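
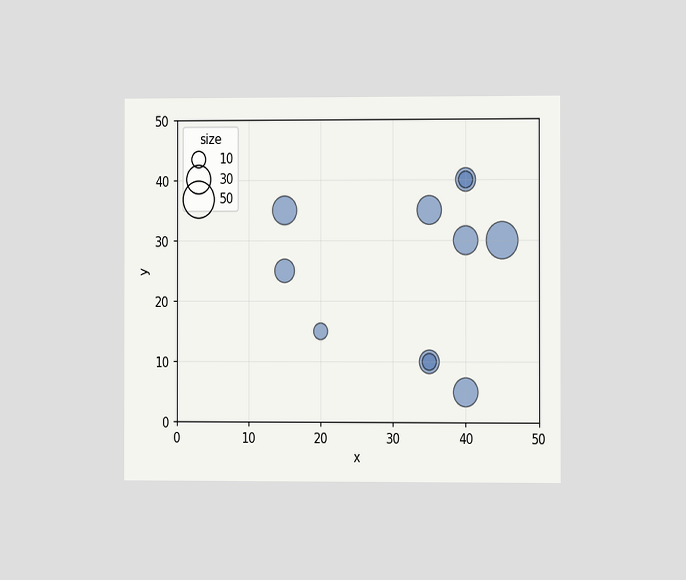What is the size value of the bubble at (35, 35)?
The chart is viewed slightly from the right. Matching the bubble at (35, 35) against the size legend gives 30.

30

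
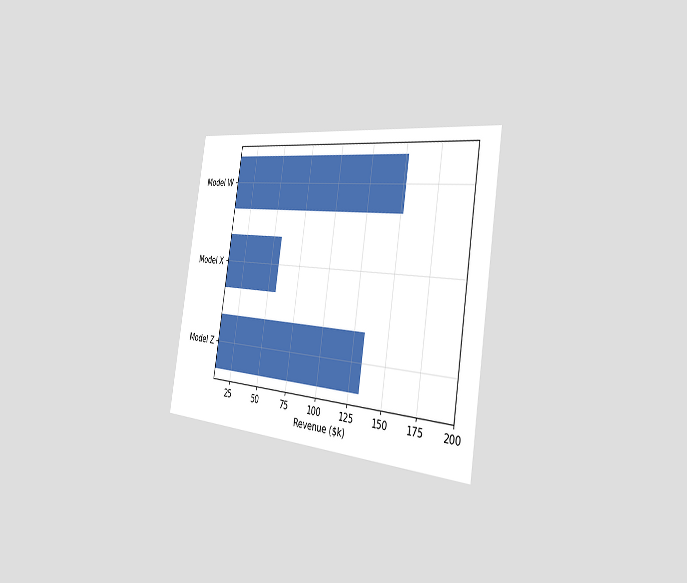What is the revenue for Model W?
$152k

The chart is tilted about 9° clockwise and viewed slightly from the right. Reading along the chart's x-axis, the Model W bar reaches $152k.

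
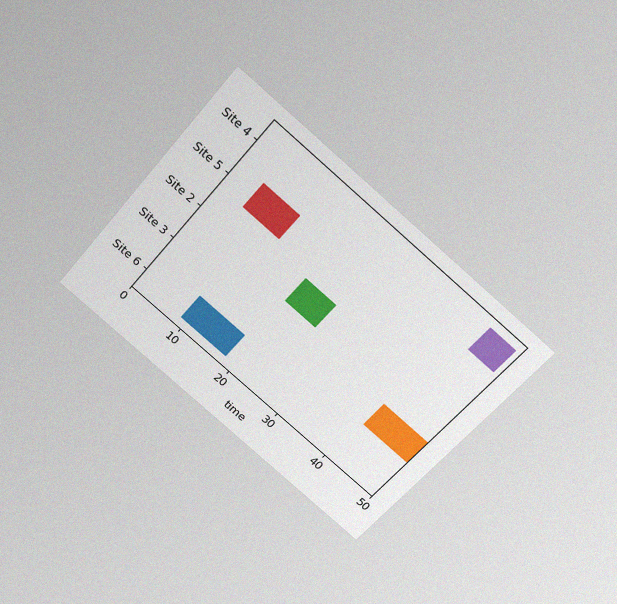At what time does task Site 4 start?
44

The chart is tilted about 40° clockwise and viewed slightly from above, with some photo noise. The Site 4 bar begins at t=44.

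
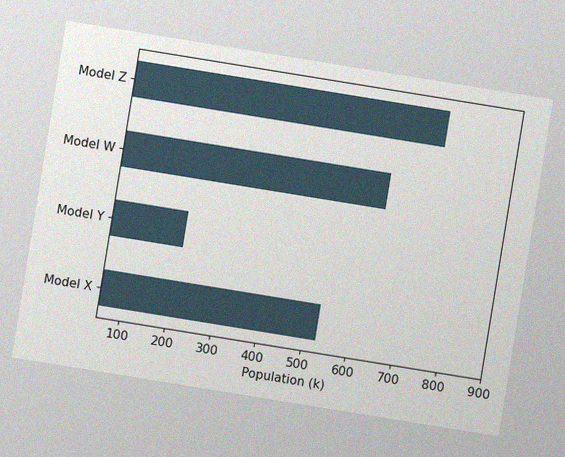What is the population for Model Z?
742k

The chart is tilted about 9° clockwise, with some photo noise. Reading along the chart's x-axis, the Model Z bar reaches 742k.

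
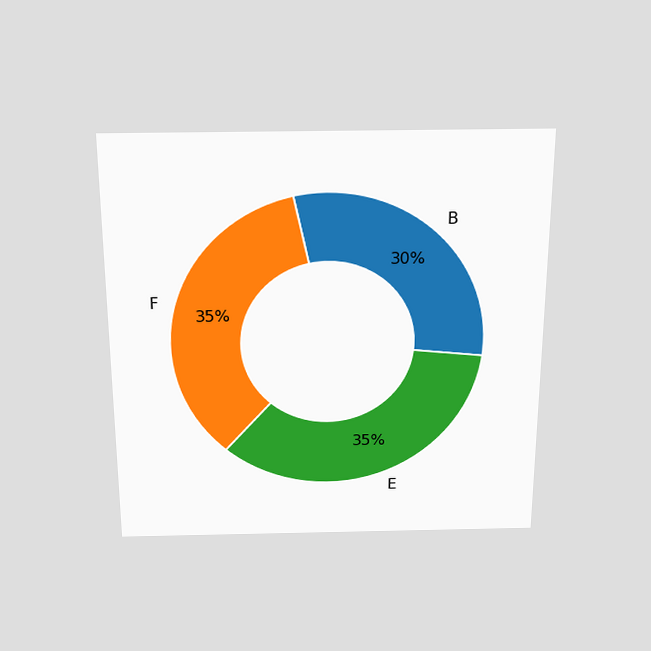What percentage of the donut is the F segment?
35%

The chart is viewed slightly from above. The F segment takes up 35% of the ring.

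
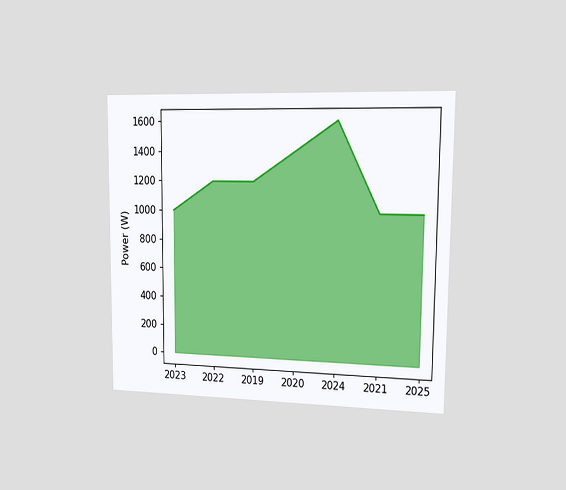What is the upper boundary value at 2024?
The chart is viewed slightly from the right. At 2024 the upper boundary is at 1600W.

1600W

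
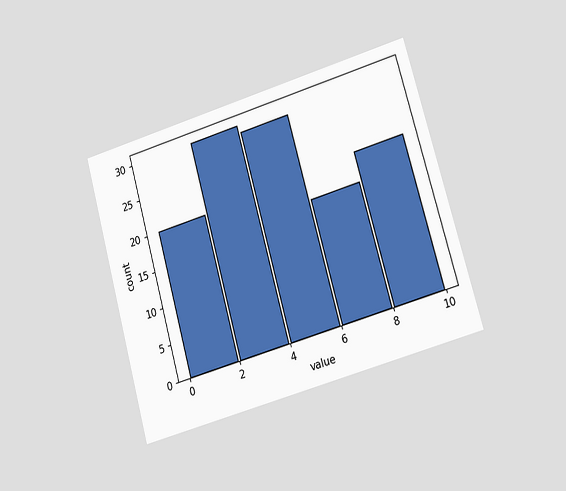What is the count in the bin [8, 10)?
The chart is tilted about 16° counter-clockwise and viewed slightly from the right. The [8, 10) bin has height 21.

21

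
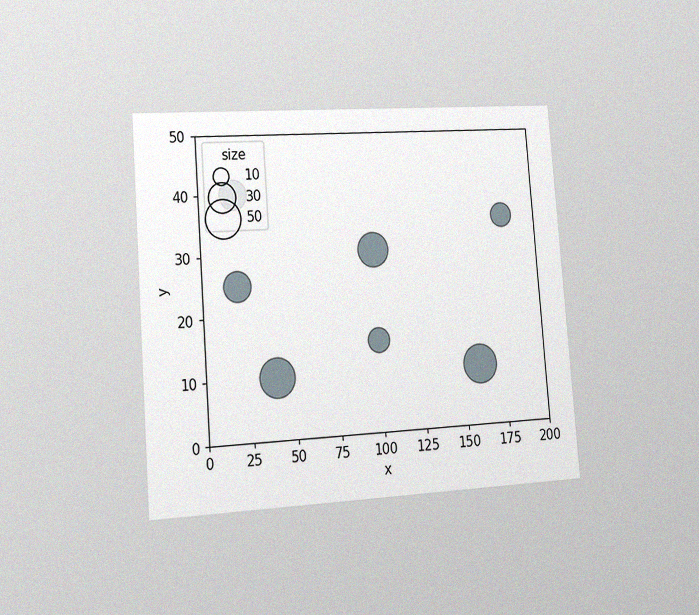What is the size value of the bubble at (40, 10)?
The chart is tilted about 4° counter-clockwise and viewed slightly from the left, with some photo noise. Matching the bubble at (40, 10) against the size legend gives 50.

50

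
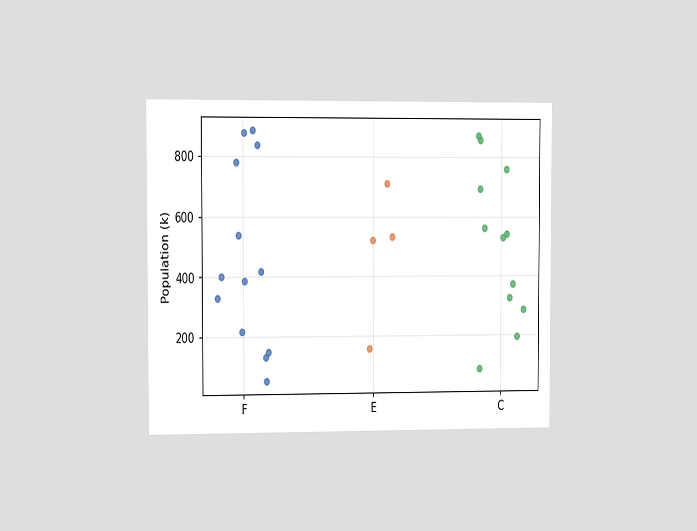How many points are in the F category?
The chart is viewed slightly from the left. Counting the markers in the F column gives 13.

13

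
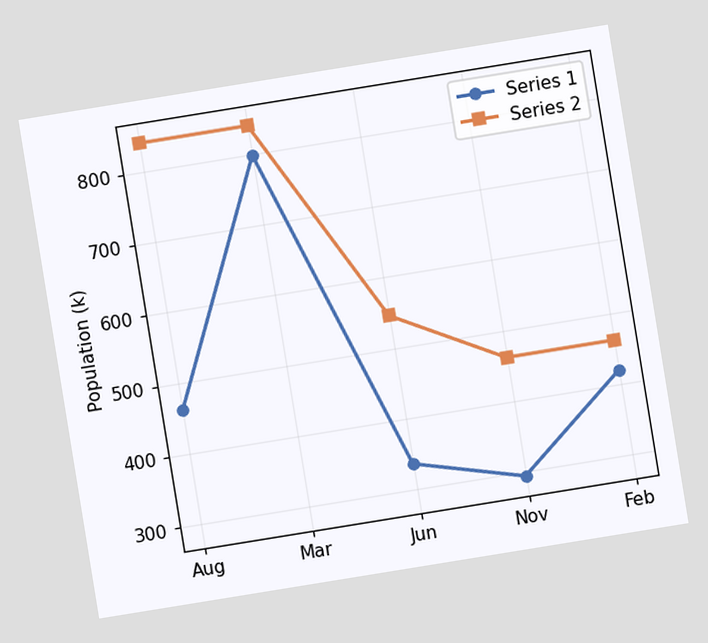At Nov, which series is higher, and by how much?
The chart is tilted about 9° counter-clockwise. At Nov, Series 2 sits above the other line by 168k.

Series 2, by 168k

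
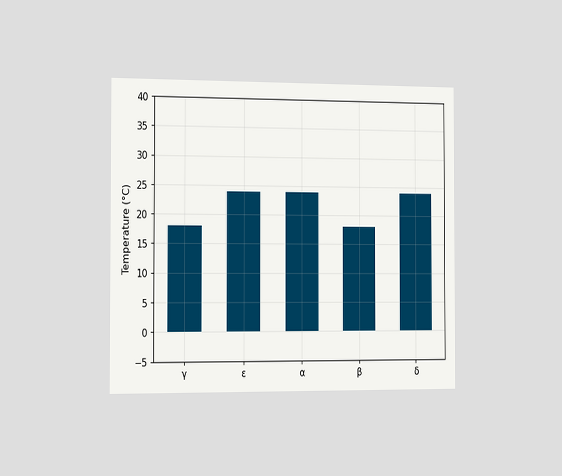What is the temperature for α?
The chart is viewed slightly from the left. Reading along the chart's y-axis, the α bar reaches 24°C.

24°C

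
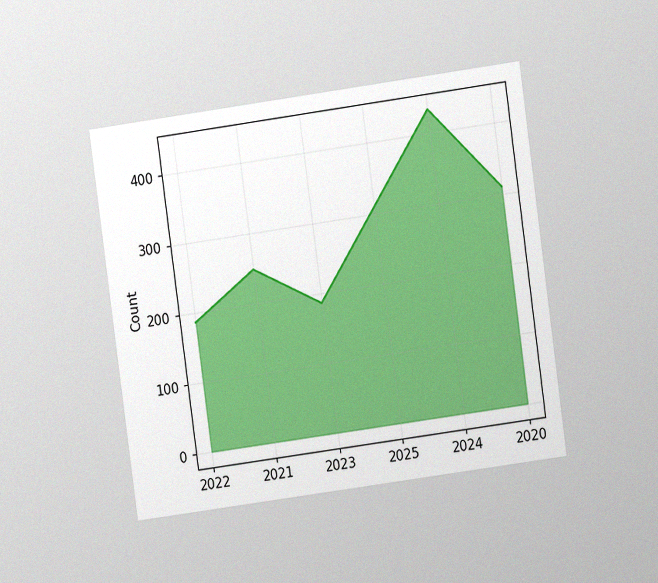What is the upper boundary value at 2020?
The chart is tilted about 8° counter-clockwise and viewed at a slight angle, with some photo noise. At 2020 the upper boundary is at 310.

310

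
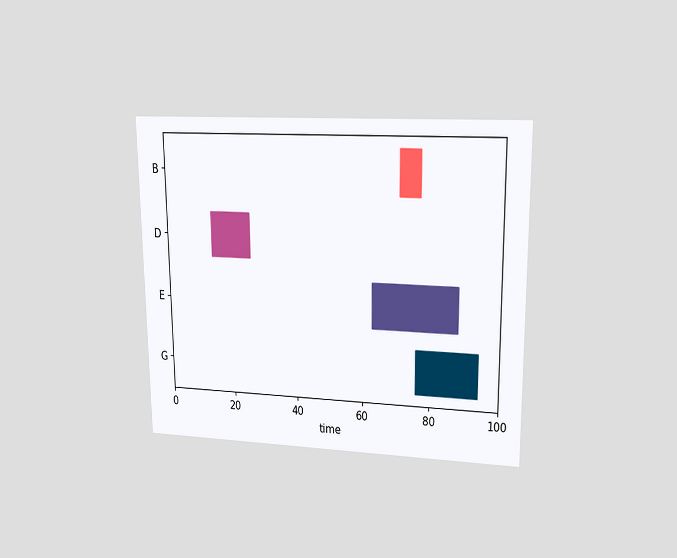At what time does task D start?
14

The chart is viewed at a slight angle. The D bar begins at t=14.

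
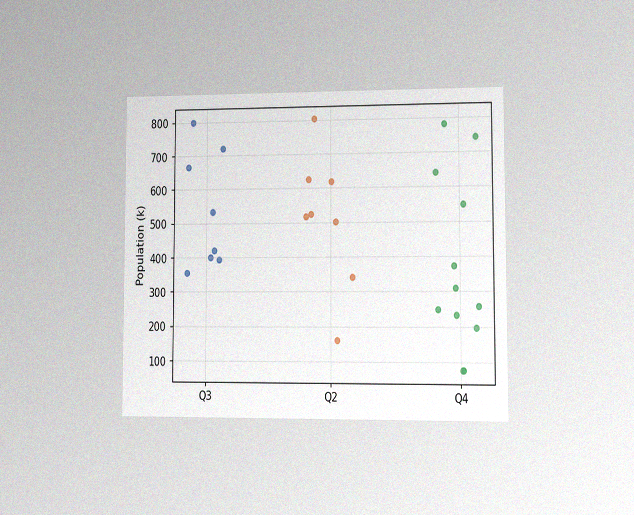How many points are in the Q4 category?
The chart is viewed at a slight angle, with some photo noise. Counting the markers in the Q4 column gives 12.

12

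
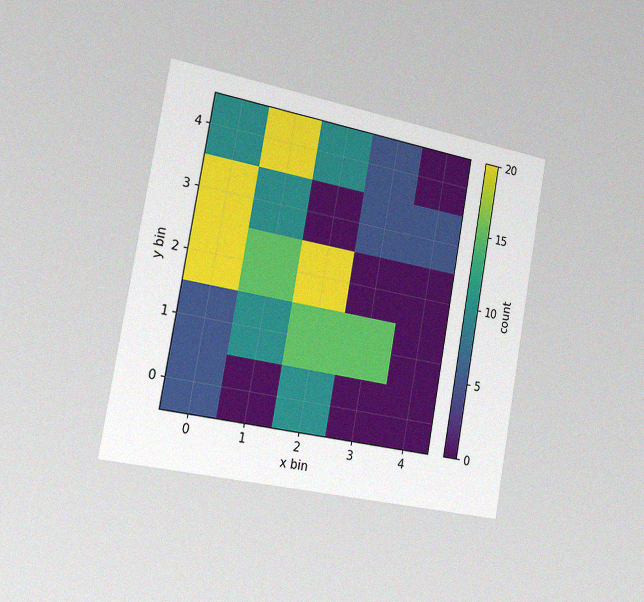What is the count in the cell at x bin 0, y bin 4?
10

The chart is tilted about 10° clockwise and viewed slightly from the left, with some photo noise. Matching the cell (0, 4) against the colorbar gives 10.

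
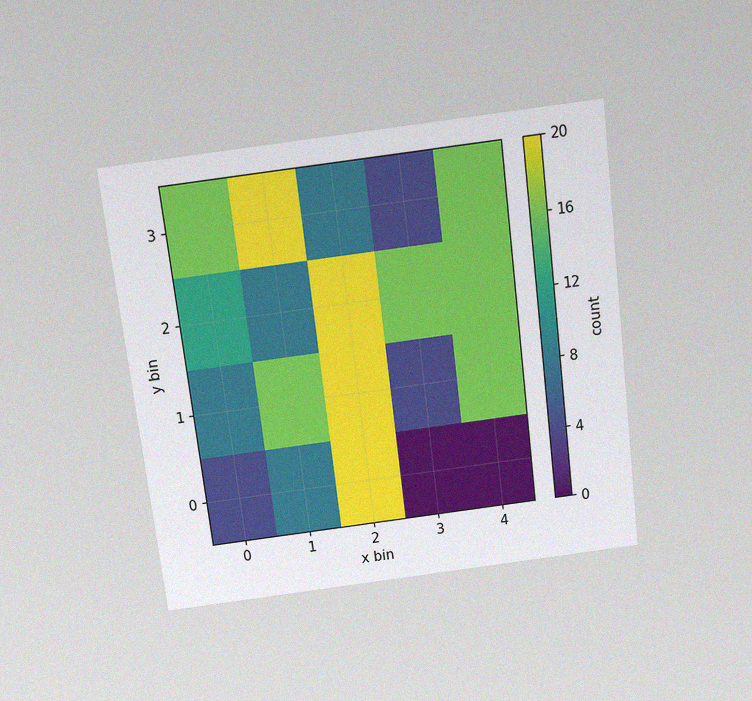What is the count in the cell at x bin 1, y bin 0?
8

The chart is tilted about 7° counter-clockwise and viewed slightly from above, with some photo noise. Matching the cell (1, 0) against the colorbar gives 8.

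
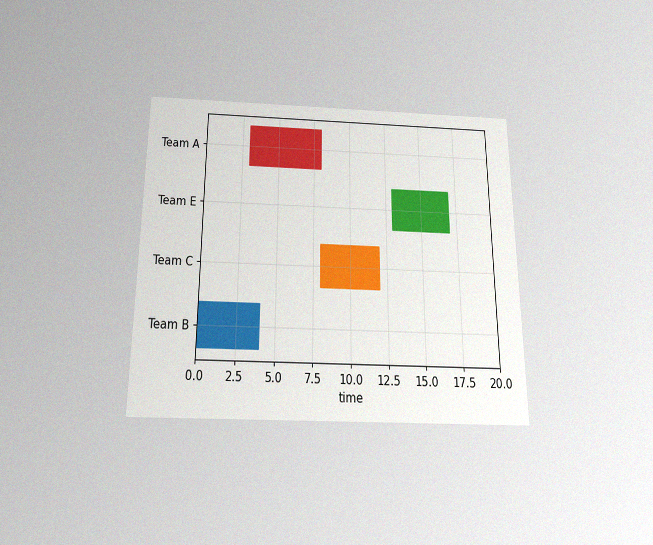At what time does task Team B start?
The chart is viewed slightly from below, with some photo noise. The Team B bar begins at t=0.

0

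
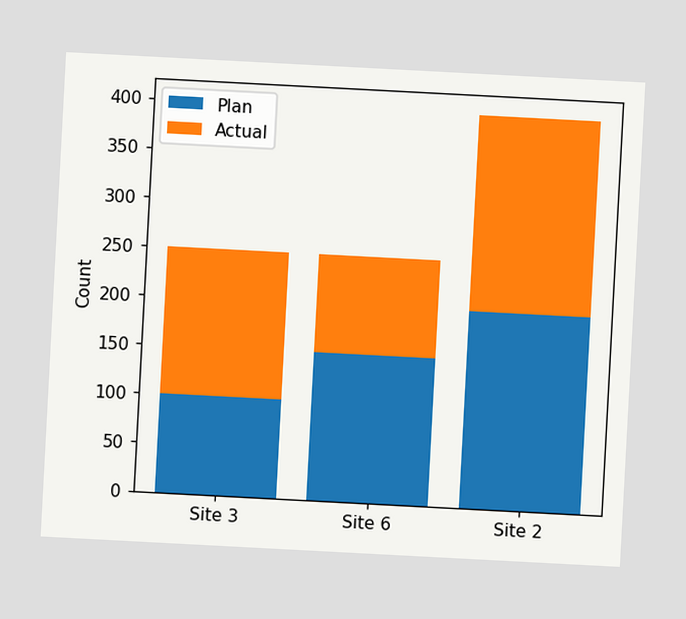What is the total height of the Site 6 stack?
250

The chart is tilted about 3° clockwise. The Site 6 stack's top reaches 250 on the y-axis.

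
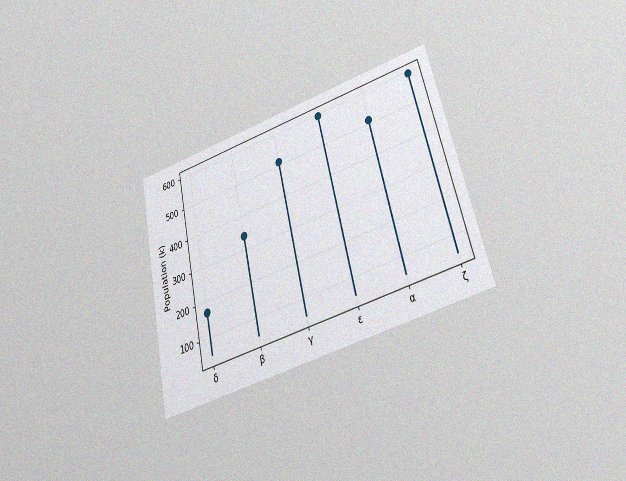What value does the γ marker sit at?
510k

The chart is tilted about 13° counter-clockwise and viewed at a slight angle, with some photo noise. The γ marker sits at 510k.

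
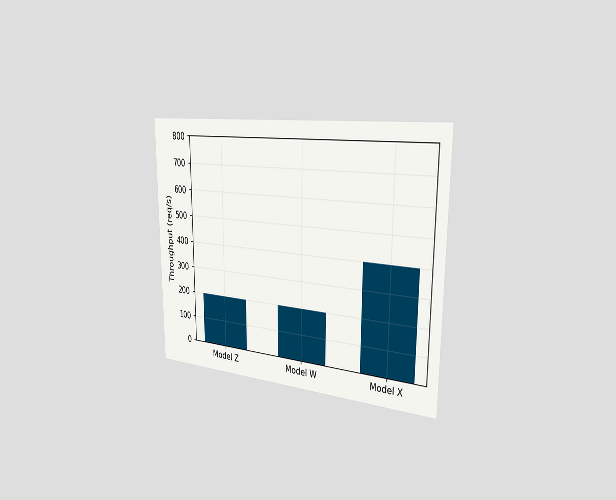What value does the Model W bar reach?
200req/s

The chart is viewed slightly from the right. Reading along the chart's y-axis, the Model W bar reaches 200req/s.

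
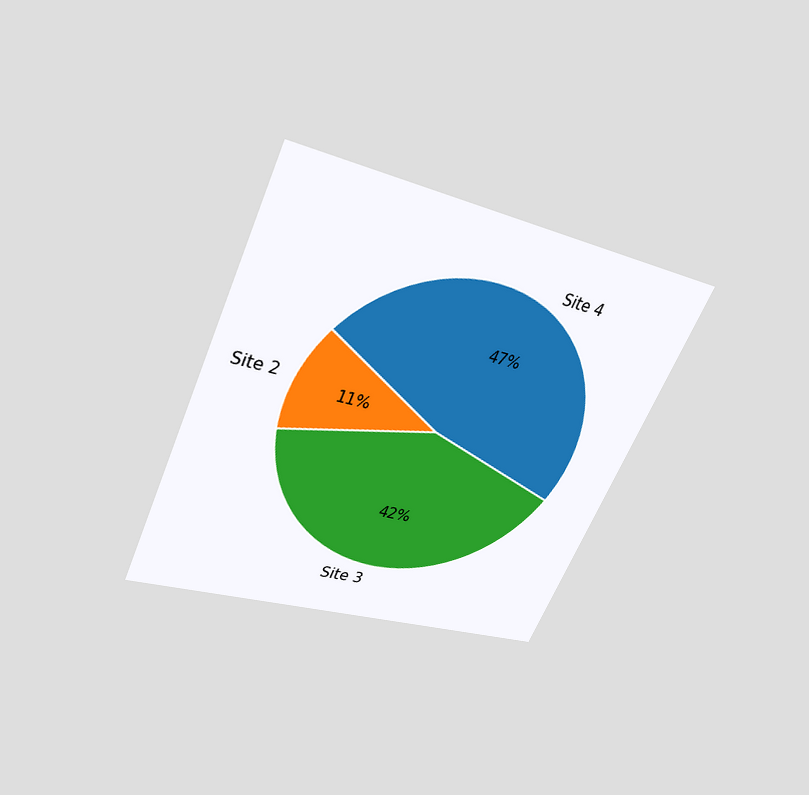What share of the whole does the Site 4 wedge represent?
The chart is tilted about 24° clockwise and viewed slightly from above. The Site 4 slice takes up 47% of the pie.

47%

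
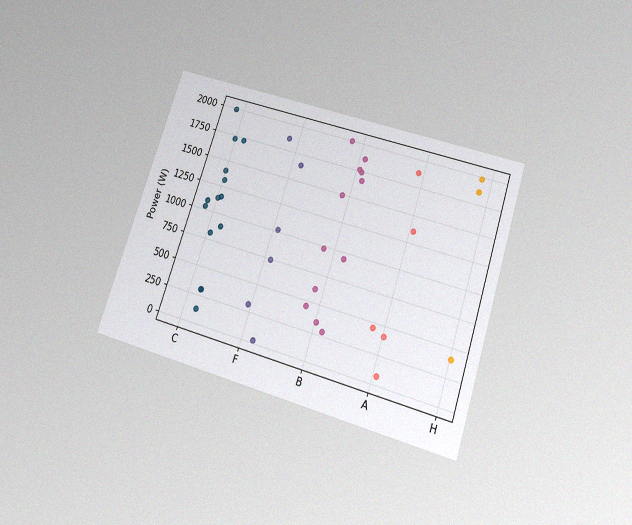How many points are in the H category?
The chart is tilted about 18° clockwise and viewed slightly from below, with some photo noise. Counting the markers in the H column gives 3.

3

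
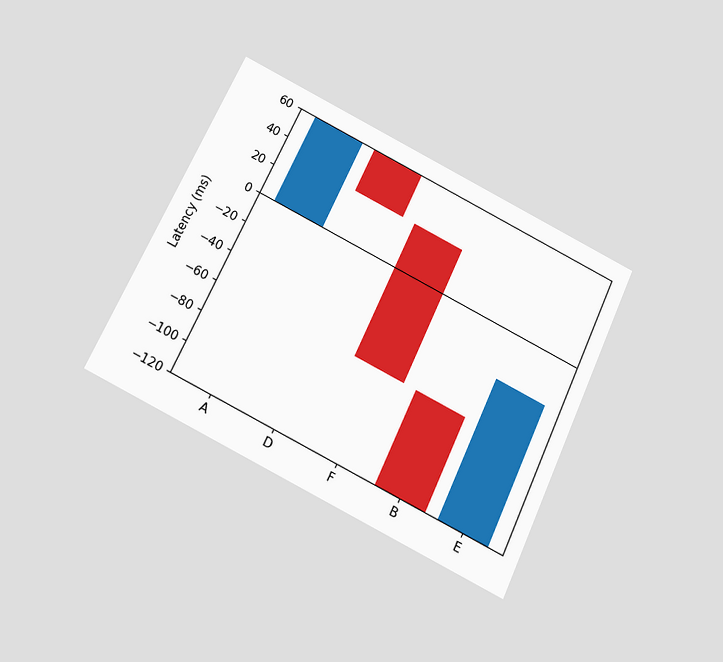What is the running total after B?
-120ms

The chart is tilted about 25° clockwise and viewed slightly from below. After B the running total reaches -120ms.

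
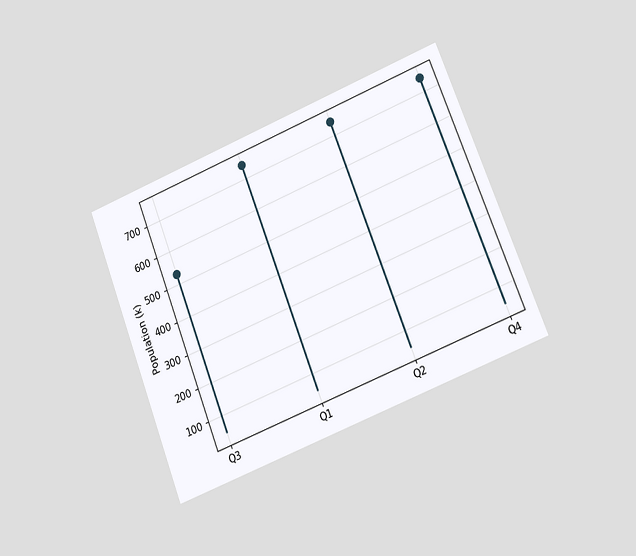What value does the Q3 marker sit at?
The chart is tilted about 21° counter-clockwise and viewed at a slight angle. The Q3 marker sits at 530k.

530k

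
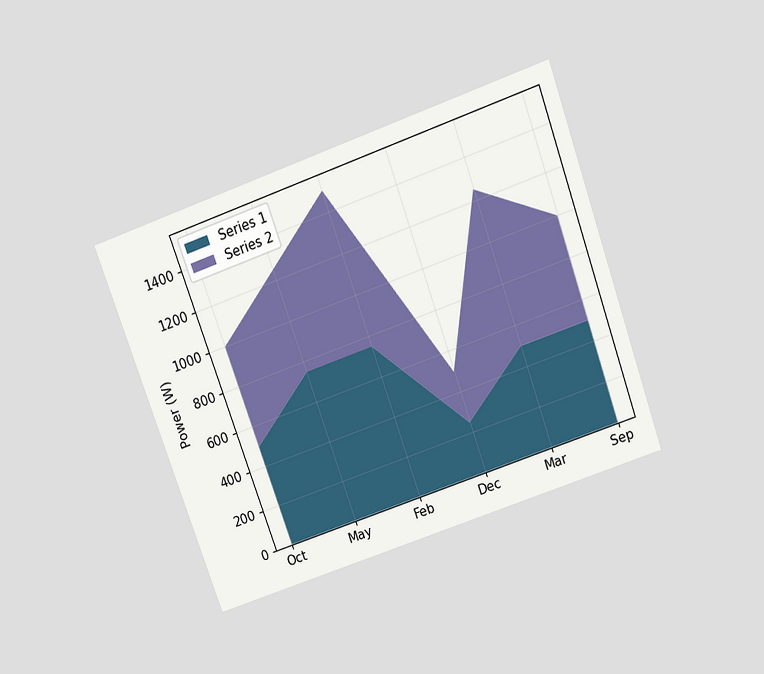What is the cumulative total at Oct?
The chart is tilted about 20° counter-clockwise and viewed slightly from above. The stacked total at Oct reaches 1000W.

1000W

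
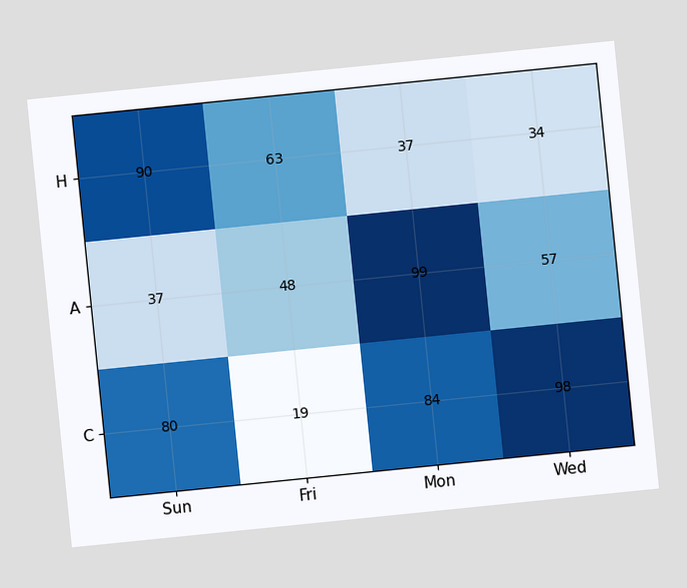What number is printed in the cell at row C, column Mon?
The chart is tilted about 6° counter-clockwise. The (C, Mon) cell reads 84.

84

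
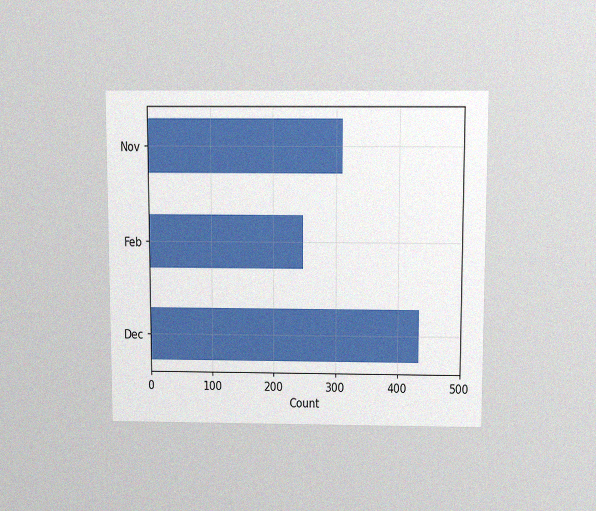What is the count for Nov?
The chart is viewed slightly from above, with some photo noise. Reading along the chart's x-axis, the Nov bar reaches 310.

310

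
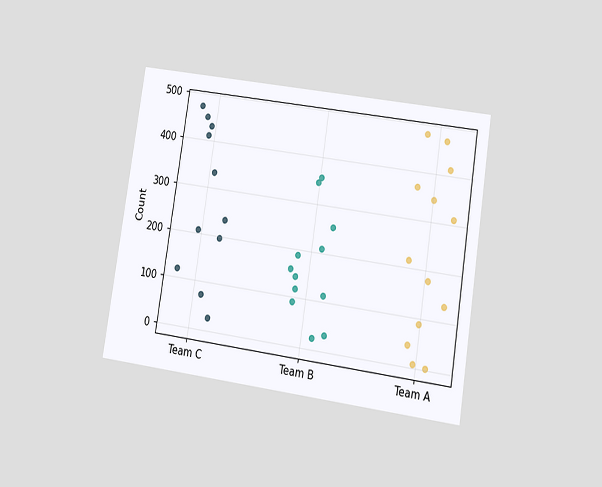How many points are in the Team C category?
The chart is tilted about 9° clockwise and viewed at a slight angle. Counting the markers in the Team C column gives 11.

11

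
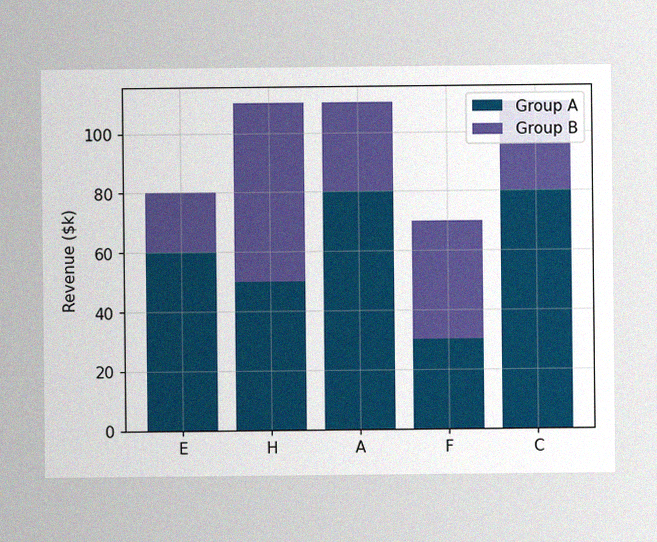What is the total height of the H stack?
The image has some photo noise and uneven lighting. The H stack's top reaches $110k on the y-axis.

$110k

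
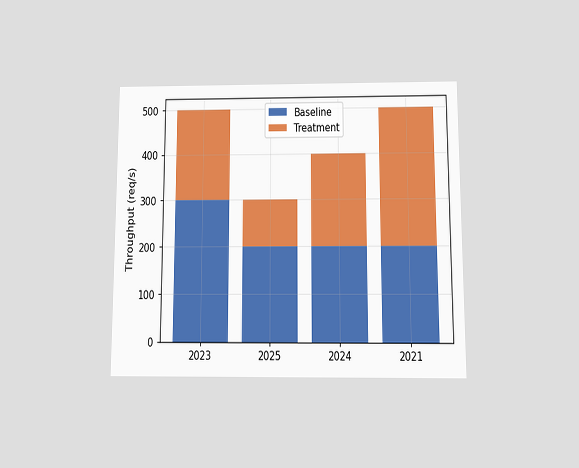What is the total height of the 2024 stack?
400req/s

The chart is viewed slightly from below. The 2024 stack's top reaches 400req/s on the y-axis.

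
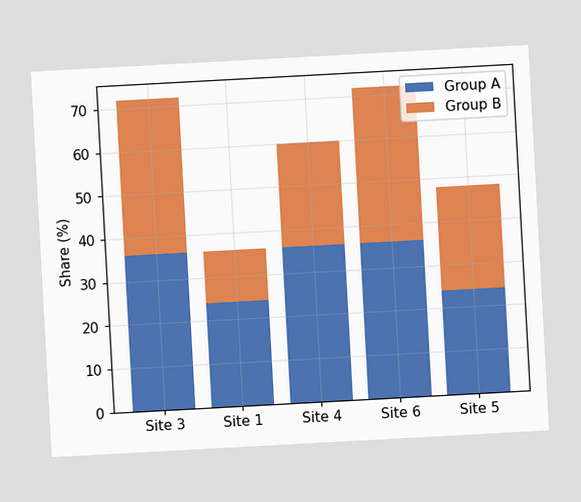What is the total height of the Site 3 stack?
The chart is tilted about 3° counter-clockwise. The Site 3 stack's top reaches 72% on the y-axis.

72%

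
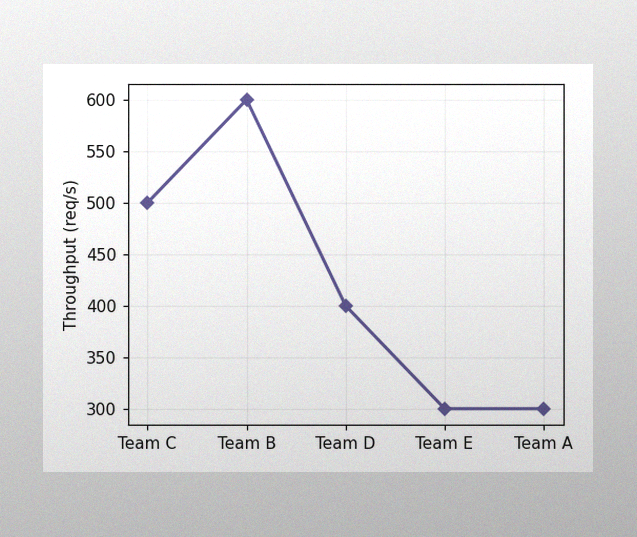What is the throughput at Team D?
The image has some photo noise and uneven lighting. At Team D, the line is at 400req/s.

400req/s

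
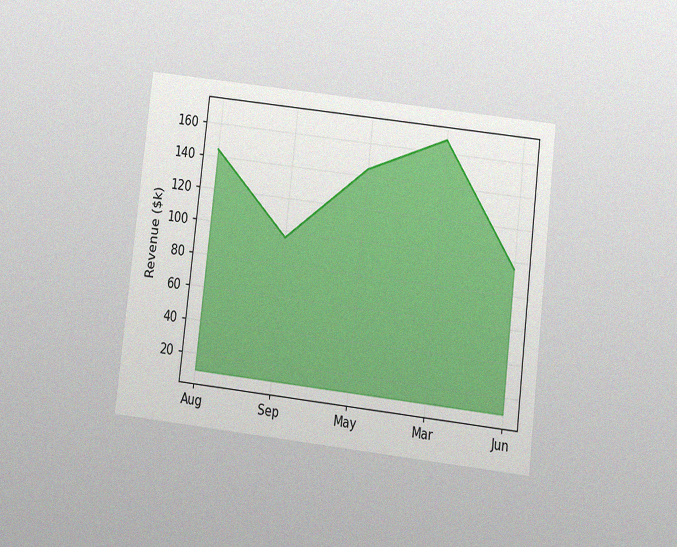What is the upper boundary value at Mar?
The chart is tilted about 7° clockwise and viewed at a slight angle, with some photo noise. At Mar the upper boundary is at $168k.

$168k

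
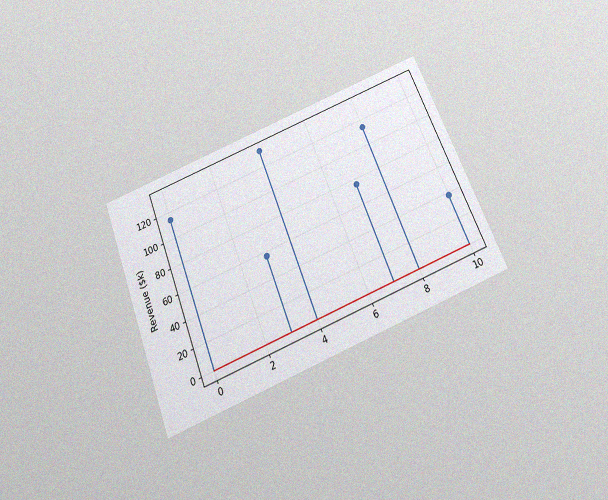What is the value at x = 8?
$114k

The chart is tilted about 21° counter-clockwise and viewed slightly from below, with some photo noise. The stem at x=8 reaches $114k.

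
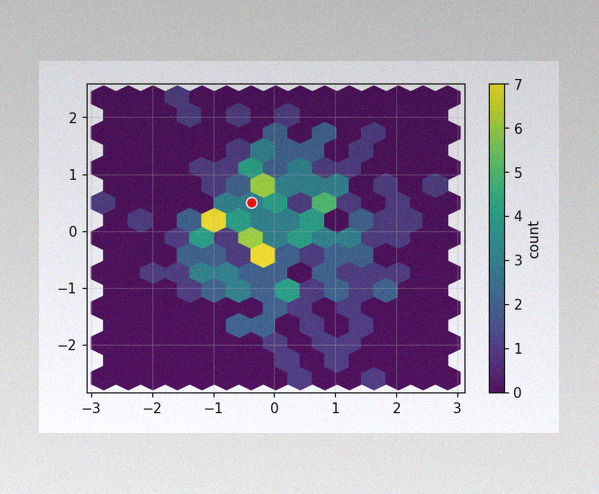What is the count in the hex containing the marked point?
3

The image has some photo noise and uneven lighting. The marked hex reads 3 on the colorbar.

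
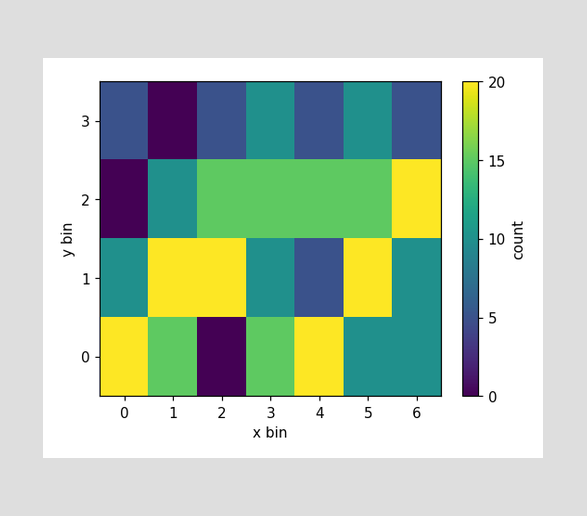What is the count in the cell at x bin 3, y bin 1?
Matching the cell (3, 1) against the colorbar gives 10.

10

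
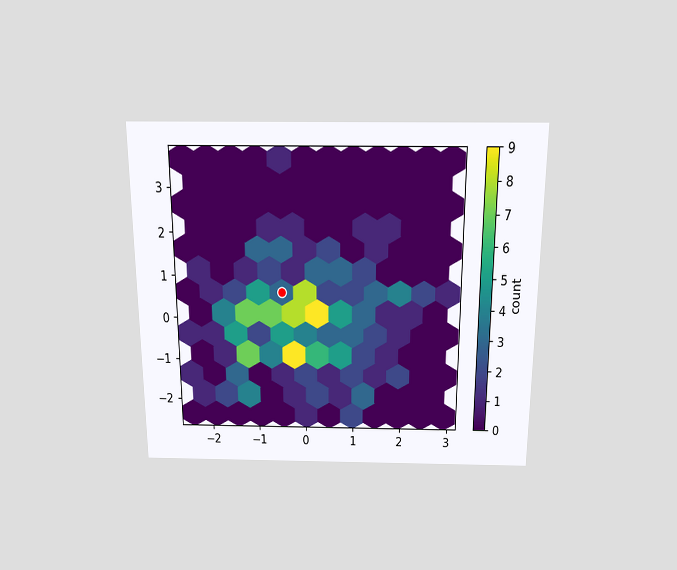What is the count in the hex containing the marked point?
The chart is viewed slightly from above. The marked hex reads 3 on the colorbar.

3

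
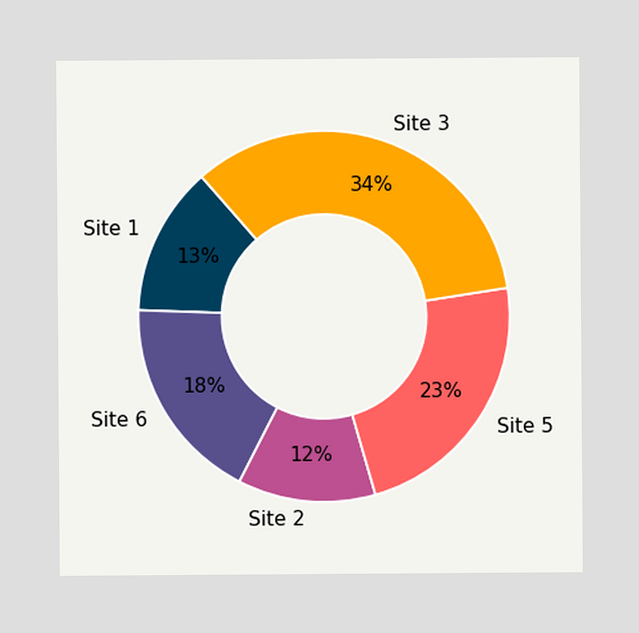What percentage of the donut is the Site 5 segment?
23%

The Site 5 segment takes up 23% of the ring.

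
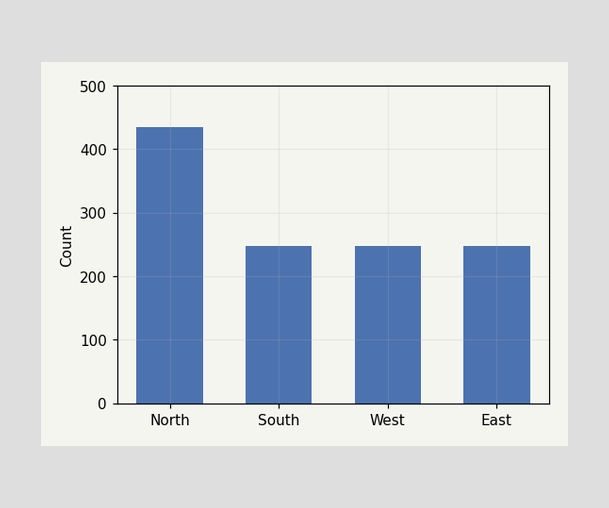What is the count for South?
248

Reading along the chart's y-axis, the South bar reaches 248.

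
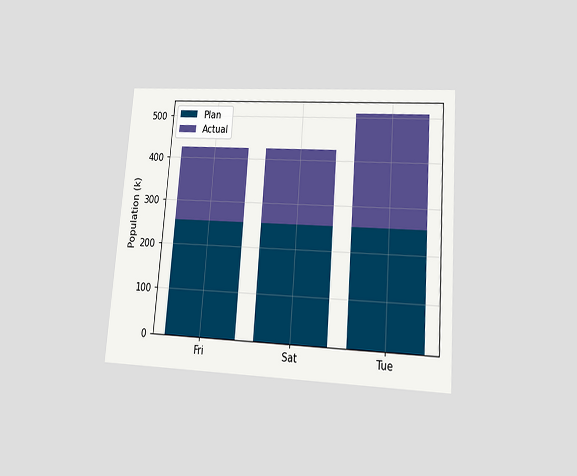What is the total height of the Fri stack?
The chart is tilted about 4° clockwise and viewed at a slight angle. The Fri stack's top reaches 425k on the y-axis.

425k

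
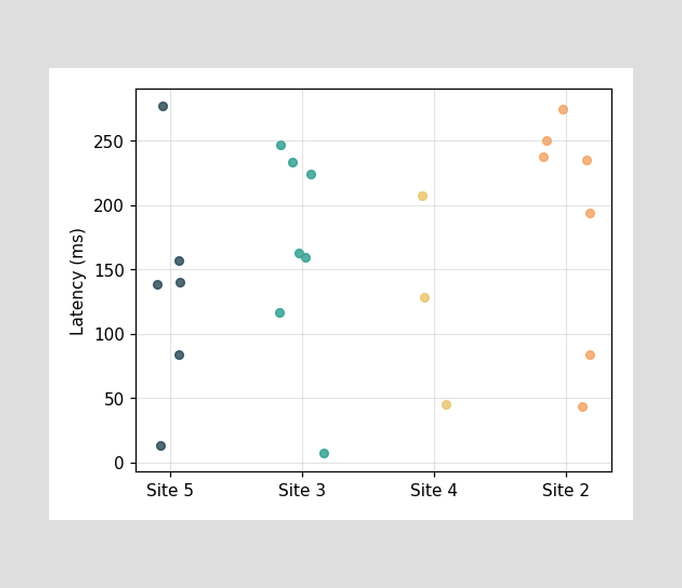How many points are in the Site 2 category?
Counting the markers in the Site 2 column gives 7.

7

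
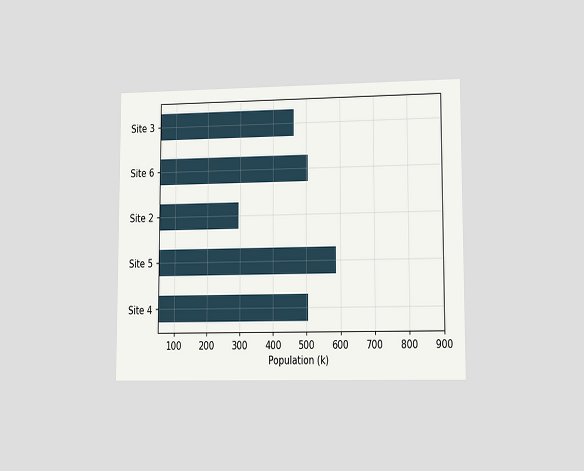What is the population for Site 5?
The chart is viewed at a slight angle. Reading along the chart's x-axis, the Site 5 bar reaches 588k.

588k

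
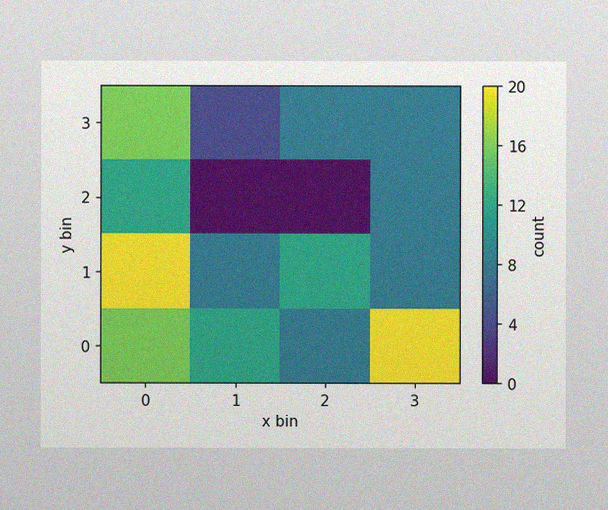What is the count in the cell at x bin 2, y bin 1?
12

The image has some photo noise and uneven lighting. Matching the cell (2, 1) against the colorbar gives 12.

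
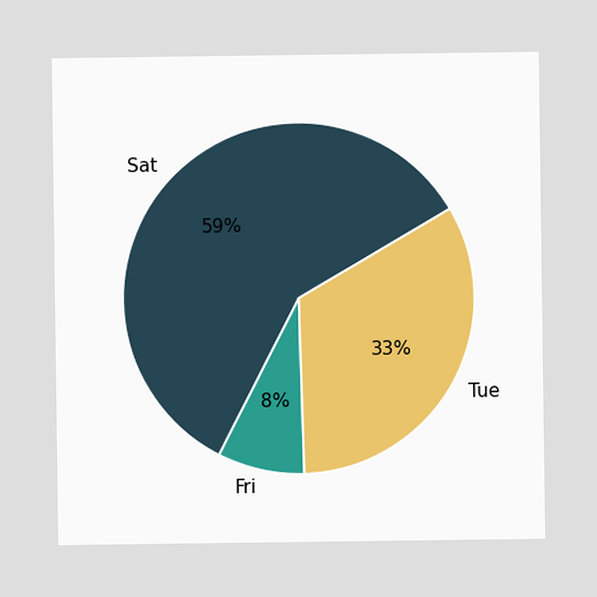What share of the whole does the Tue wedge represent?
33%

The Tue slice takes up 33% of the pie.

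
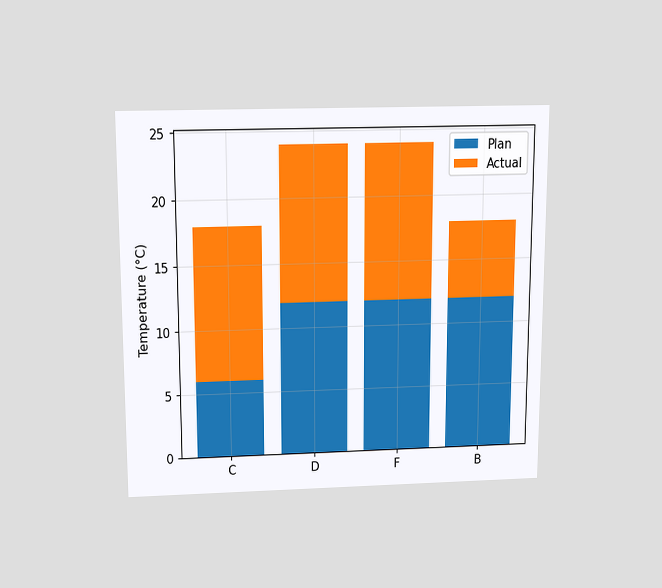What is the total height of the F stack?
24°C

The chart is viewed slightly from above. The F stack's top reaches 24°C on the y-axis.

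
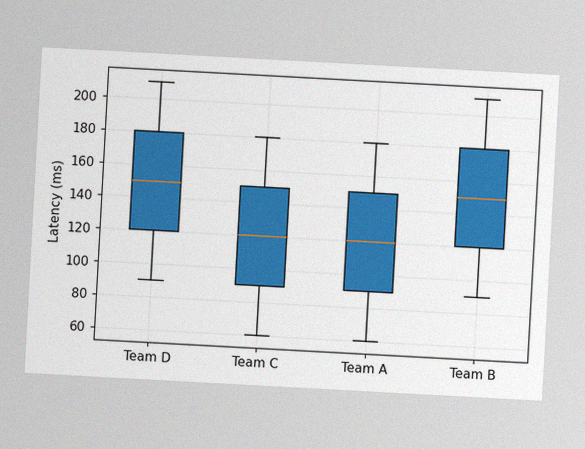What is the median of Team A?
120ms

The chart is tilted about 3° clockwise, with some photo noise. The median line in the Team A box sits at 120ms.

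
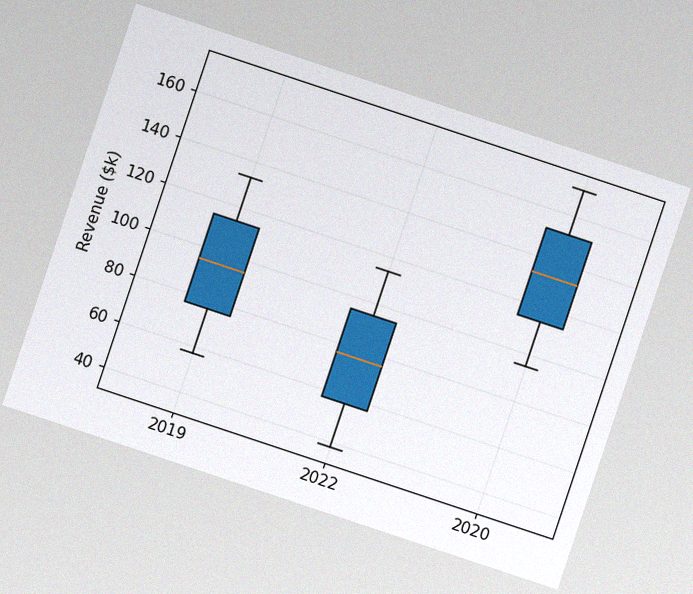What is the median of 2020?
The chart is tilted about 18° clockwise, with some photo noise. The median line in the 2020 box sits at $133k.

$133k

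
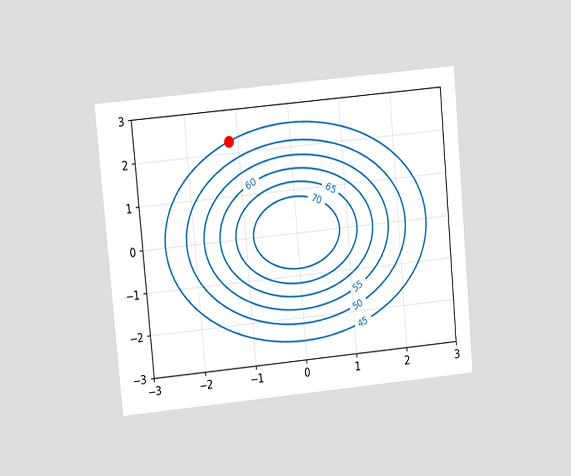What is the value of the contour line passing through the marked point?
45

The chart is tilted about 5° counter-clockwise and viewed at a slight angle. The marked point sits on the contour labelled 45.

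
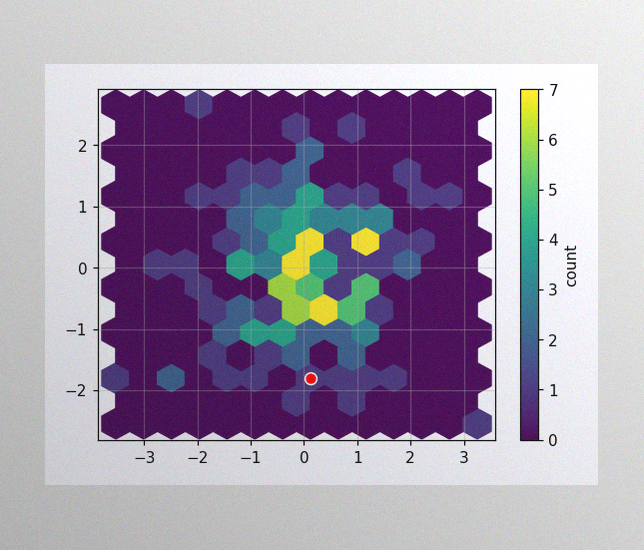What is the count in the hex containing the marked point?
1

The image has some photo noise and uneven lighting. The marked hex reads 1 on the colorbar.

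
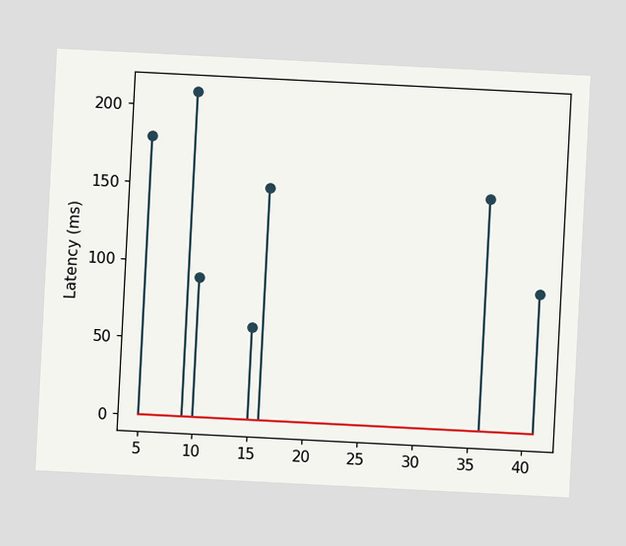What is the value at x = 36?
150ms

The chart is tilted about 3° clockwise. The stem at x=36 reaches 150ms.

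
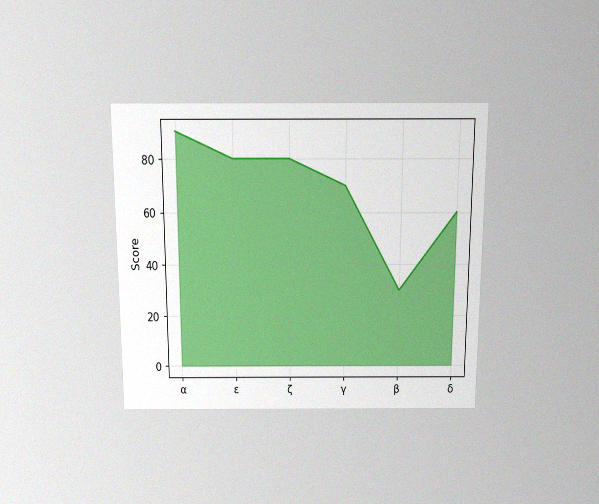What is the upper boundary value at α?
90

The chart is viewed slightly from above, with some photo noise. At α the upper boundary is at 90.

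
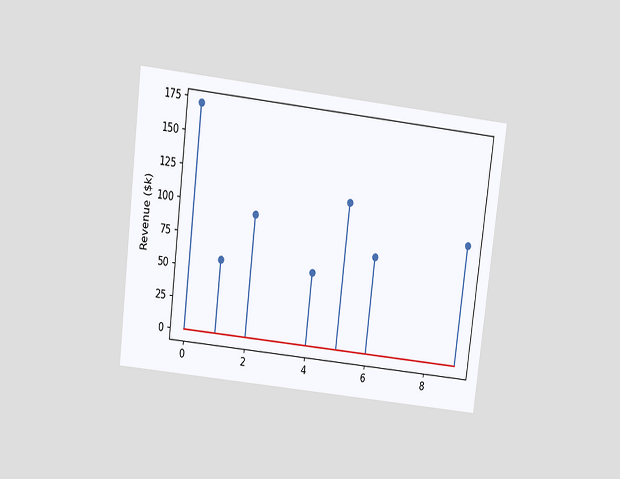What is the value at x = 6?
$76k

The chart is tilted about 7° clockwise and viewed slightly from above. The stem at x=6 reaches $76k.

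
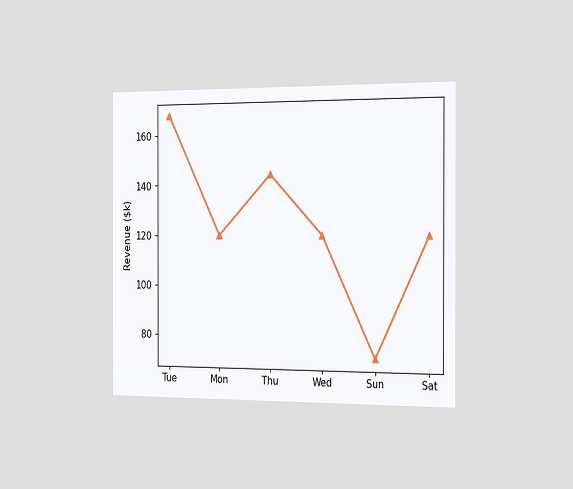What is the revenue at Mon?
$120k

The chart is viewed slightly from the right. At Mon, the line is at $120k.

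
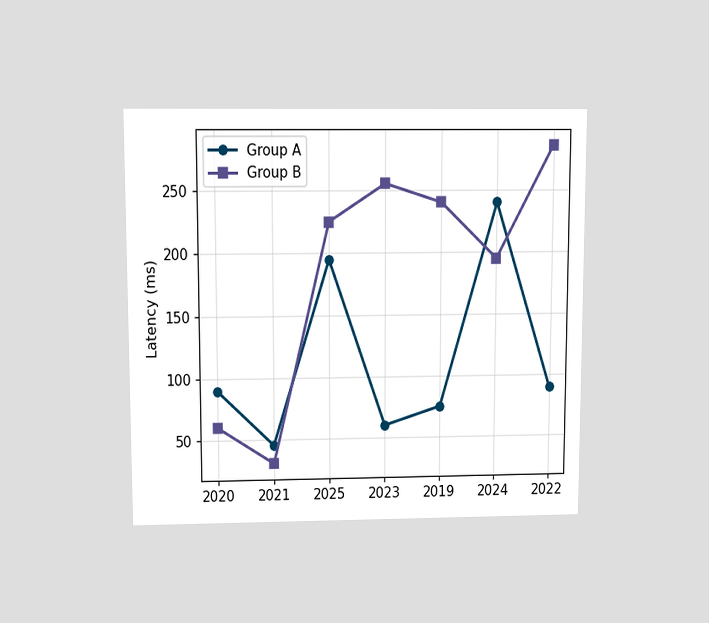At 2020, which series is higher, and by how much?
The chart is viewed slightly from above. At 2020, Group A sits above the other line by 30ms.

Group A, by 30ms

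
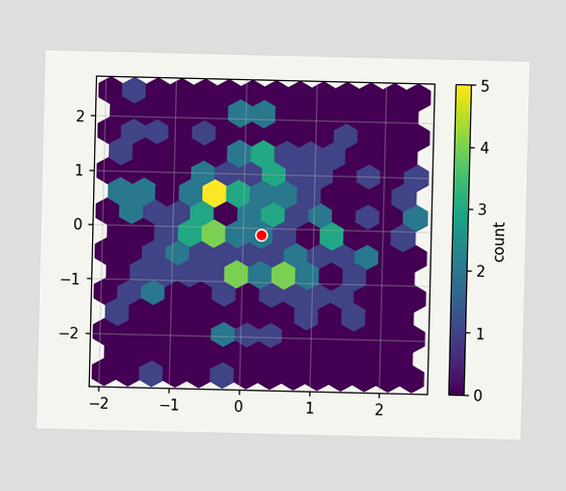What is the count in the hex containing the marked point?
2

The marked hex reads 2 on the colorbar.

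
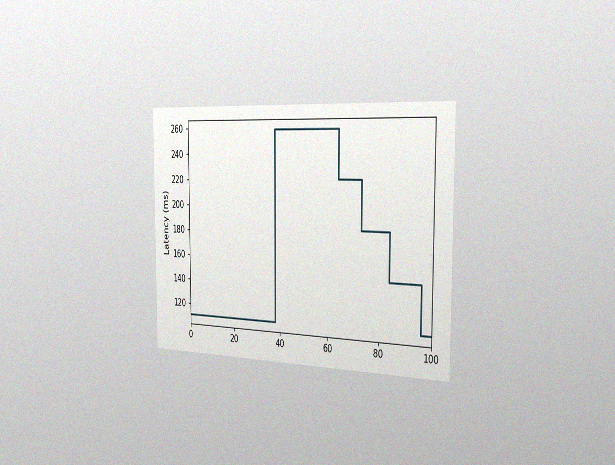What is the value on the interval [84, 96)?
148ms

The chart is viewed slightly from the right, with some photo noise. On [84, 96) the step sits at 148ms.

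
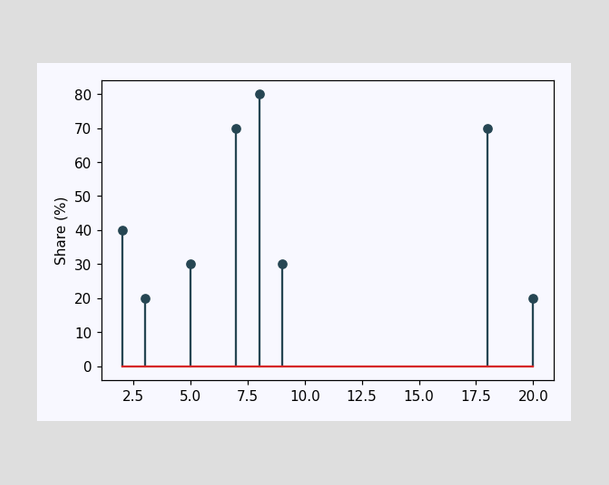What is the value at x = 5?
30%

The stem at x=5 reaches 30%.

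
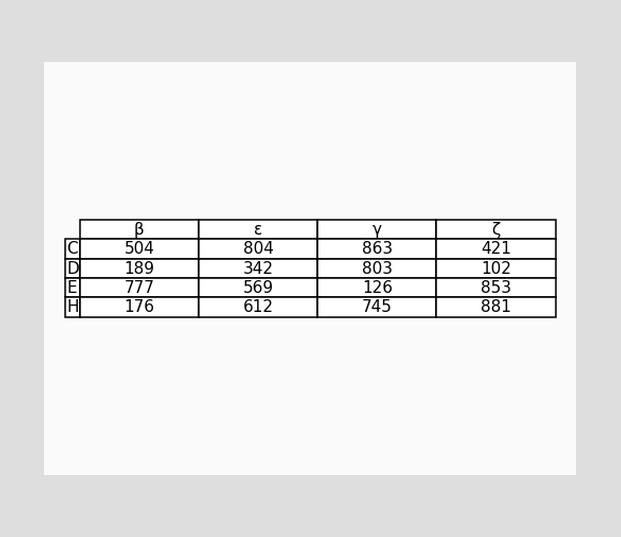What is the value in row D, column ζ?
The (D, ζ) cell reads 102.

102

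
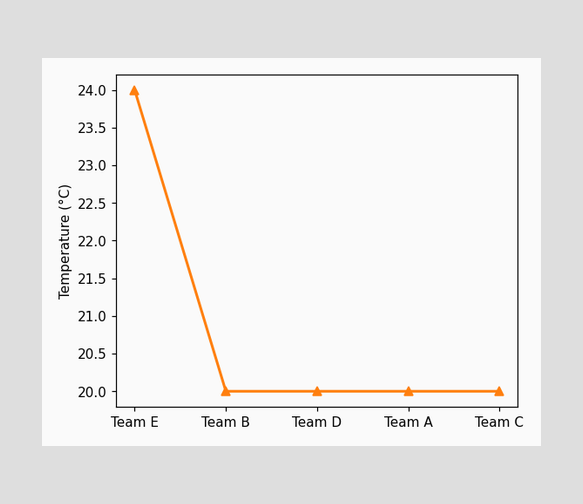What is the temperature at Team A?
20°C

At Team A, the line is at 20°C.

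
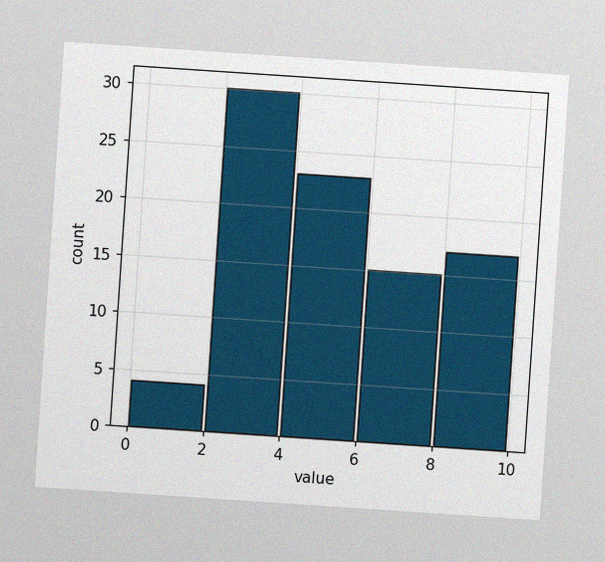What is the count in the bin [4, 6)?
The chart is tilted about 4° clockwise, with some photo noise. The [4, 6) bin has height 23.

23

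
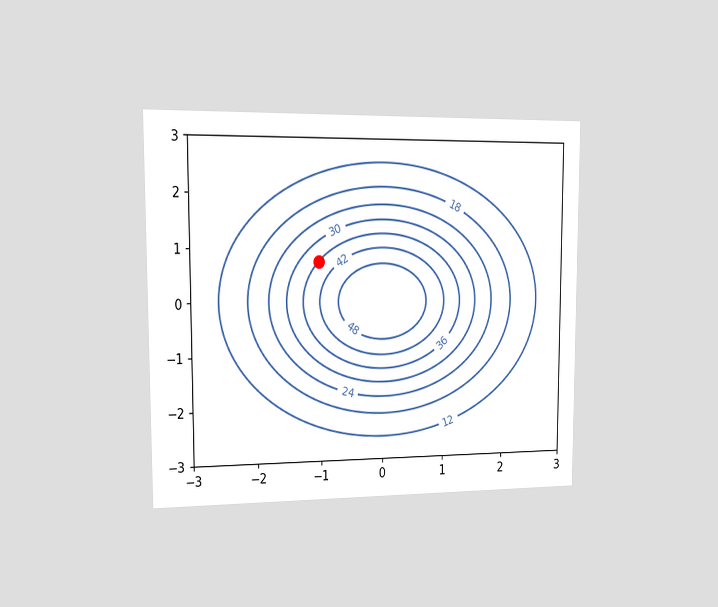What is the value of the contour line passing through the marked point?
36

The chart is viewed slightly from the left. The marked point sits on the contour labelled 36.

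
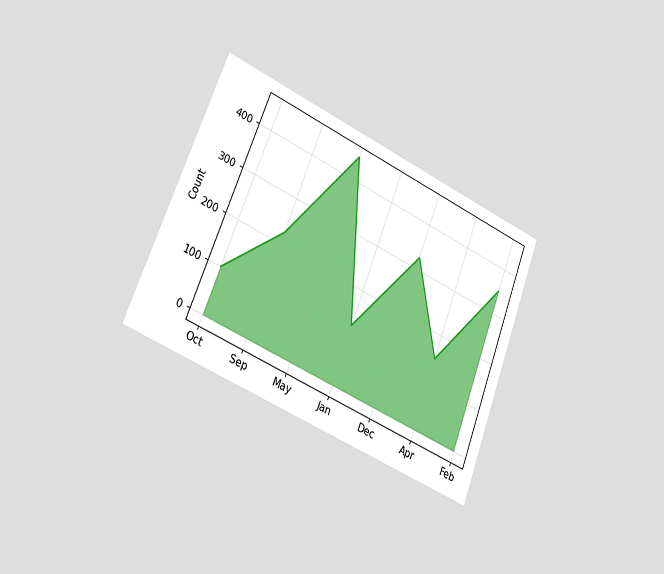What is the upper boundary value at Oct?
100

The chart is tilted about 21° clockwise and viewed slightly from the left. At Oct the upper boundary is at 100.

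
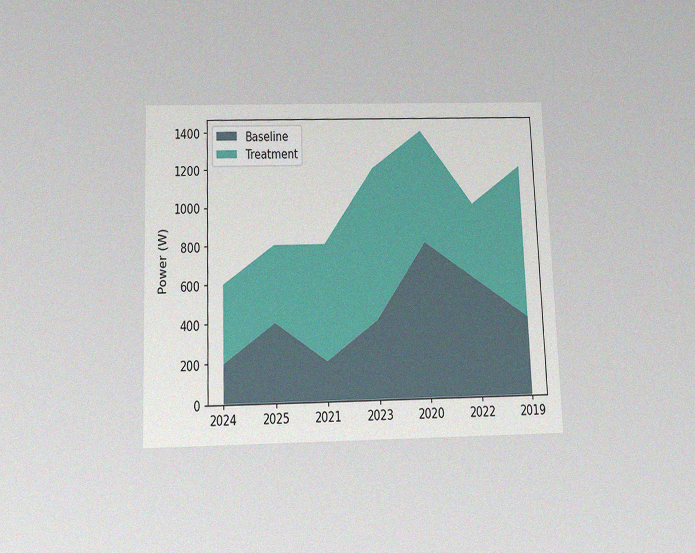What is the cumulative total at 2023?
The chart is tilted about 2° counter-clockwise and viewed slightly from below, with some photo noise. The stacked total at 2023 reaches 1200W.

1200W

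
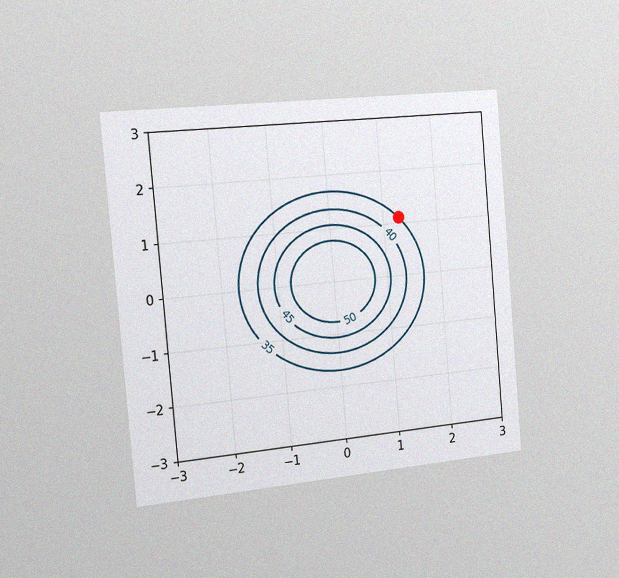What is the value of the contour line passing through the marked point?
The chart is tilted about 5° counter-clockwise and viewed slightly from the left, with some photo noise. The marked point sits on the contour labelled 35.

35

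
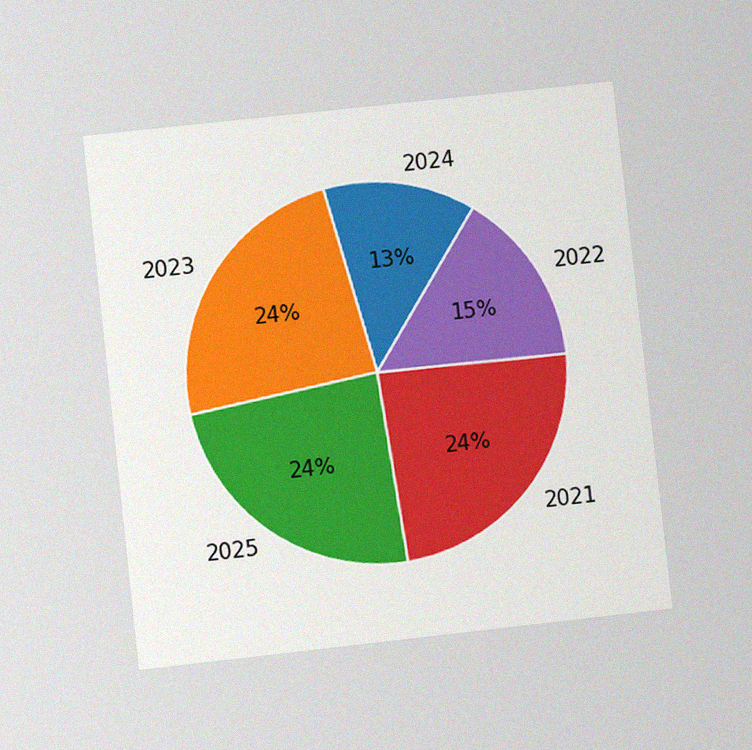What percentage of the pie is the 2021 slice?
The chart is tilted about 6° counter-clockwise and viewed at a slight angle, with some photo noise. The 2021 slice takes up 24% of the pie.

24%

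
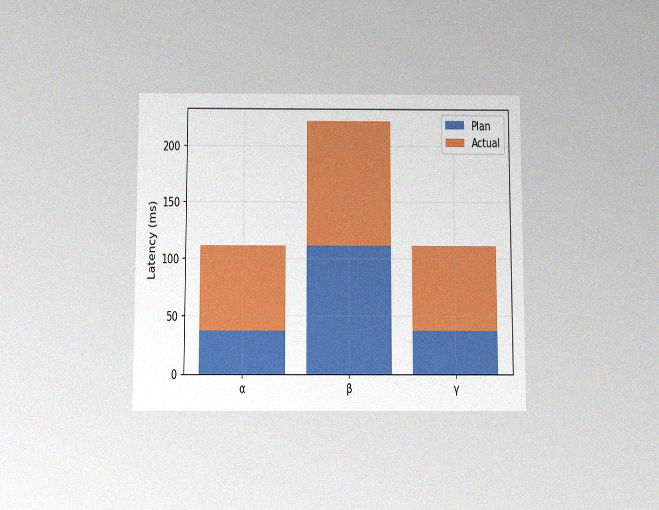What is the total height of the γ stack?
111ms

The chart is viewed slightly from below, with some photo noise. The γ stack's top reaches 111ms on the y-axis.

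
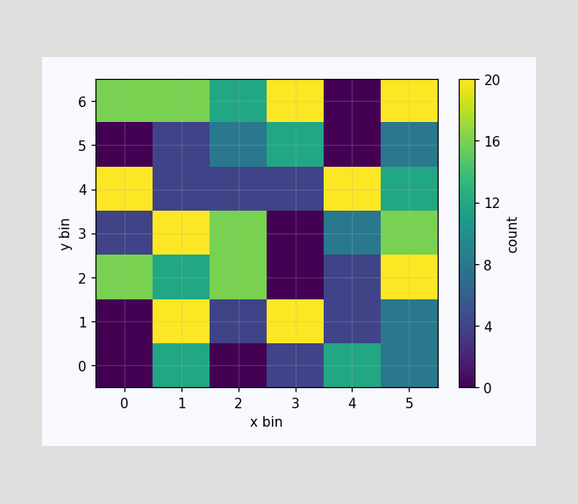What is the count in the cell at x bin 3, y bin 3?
Matching the cell (3, 3) against the colorbar gives 0.

0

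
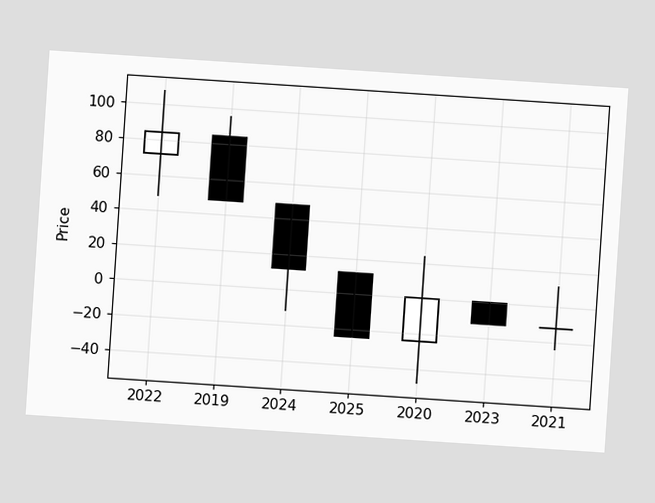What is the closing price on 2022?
84

The chart is tilted about 4° clockwise. The 2022 candle closes at 84.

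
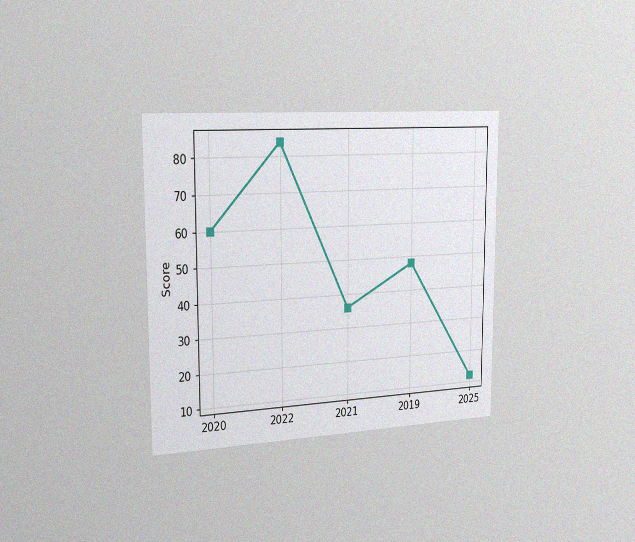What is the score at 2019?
48

The chart is viewed slightly from the left, with some photo noise. At 2019, the line is at 48.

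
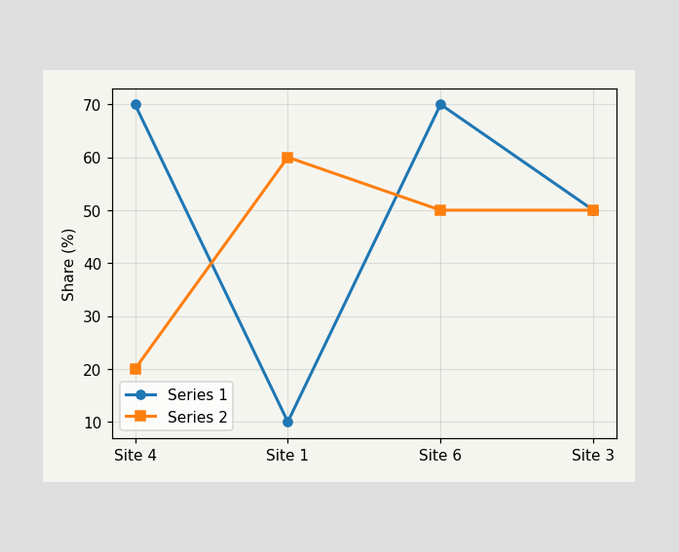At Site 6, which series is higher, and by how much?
Series 1, by 20%

At Site 6, Series 1 sits above the other line by 20%.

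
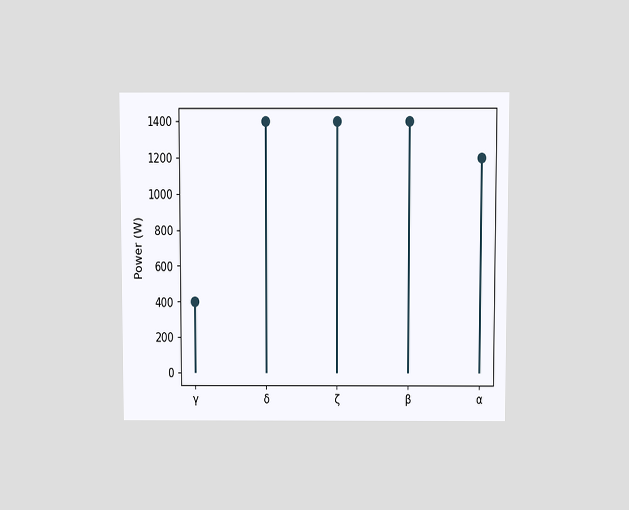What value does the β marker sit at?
The chart is viewed slightly from above. The β marker sits at 1400W.

1400W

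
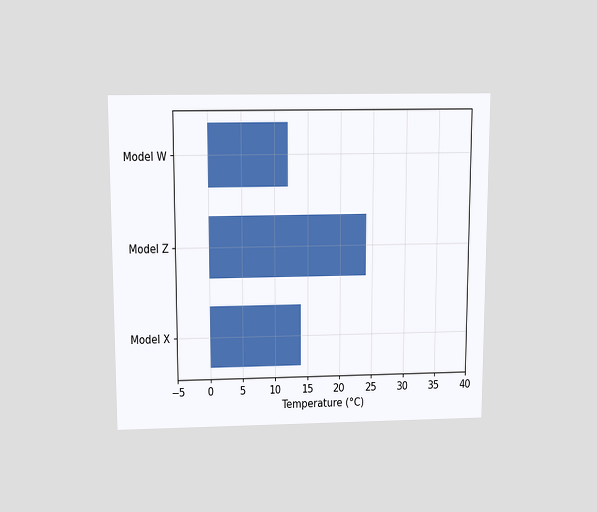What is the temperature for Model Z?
The chart is viewed slightly from above. Reading along the chart's x-axis, the Model Z bar reaches 24°C.

24°C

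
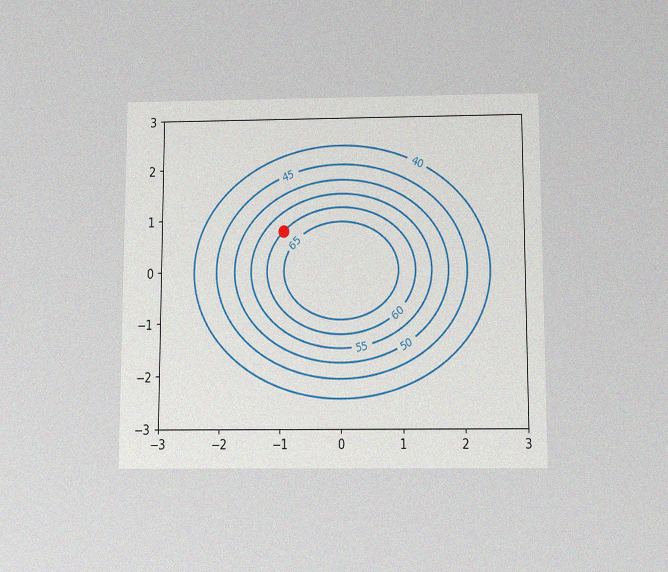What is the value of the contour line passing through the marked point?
60

The chart is viewed slightly from below, with some photo noise. The marked point sits on the contour labelled 60.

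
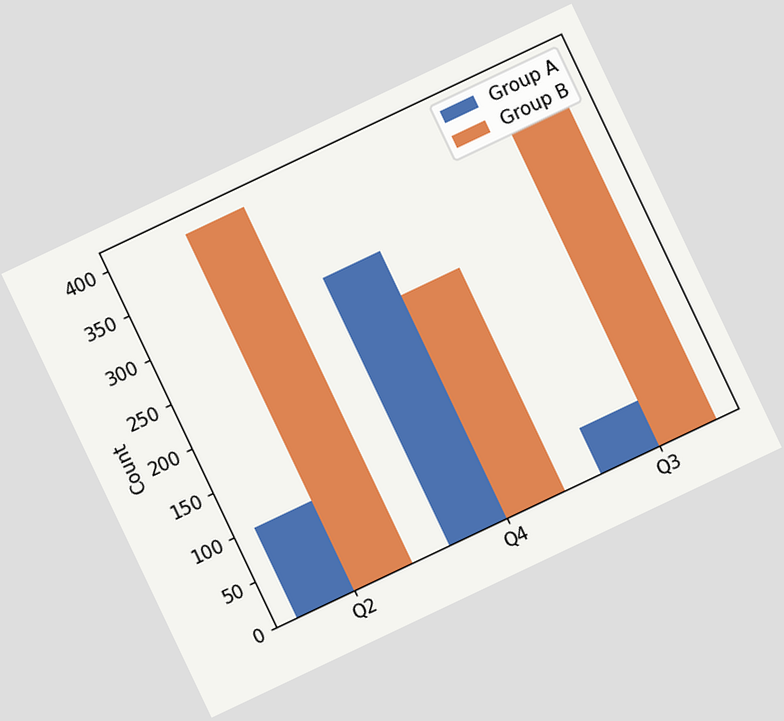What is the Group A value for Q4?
The chart is tilted about 25° counter-clockwise. The Group A bar at Q4 reaches 300 on the y-axis.

300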